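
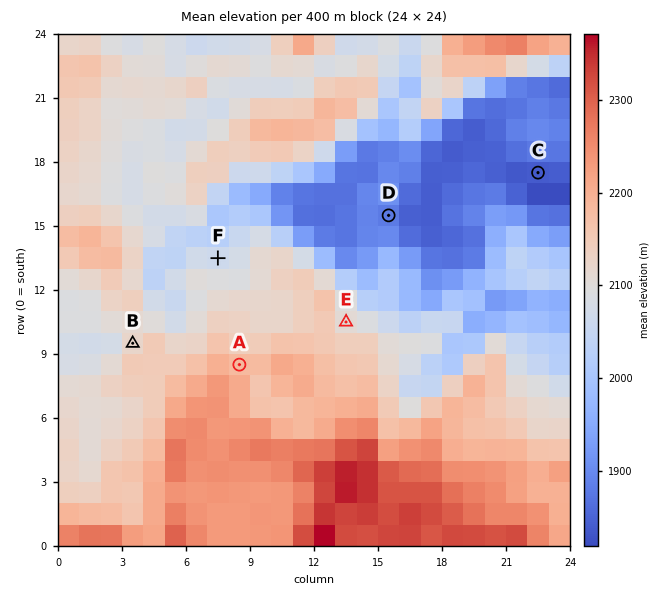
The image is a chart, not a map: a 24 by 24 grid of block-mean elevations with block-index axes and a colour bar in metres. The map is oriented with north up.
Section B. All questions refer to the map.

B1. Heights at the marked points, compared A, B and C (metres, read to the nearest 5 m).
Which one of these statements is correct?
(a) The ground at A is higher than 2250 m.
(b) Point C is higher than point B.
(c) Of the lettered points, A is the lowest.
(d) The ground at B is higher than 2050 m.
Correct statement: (d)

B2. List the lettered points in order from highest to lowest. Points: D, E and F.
E F D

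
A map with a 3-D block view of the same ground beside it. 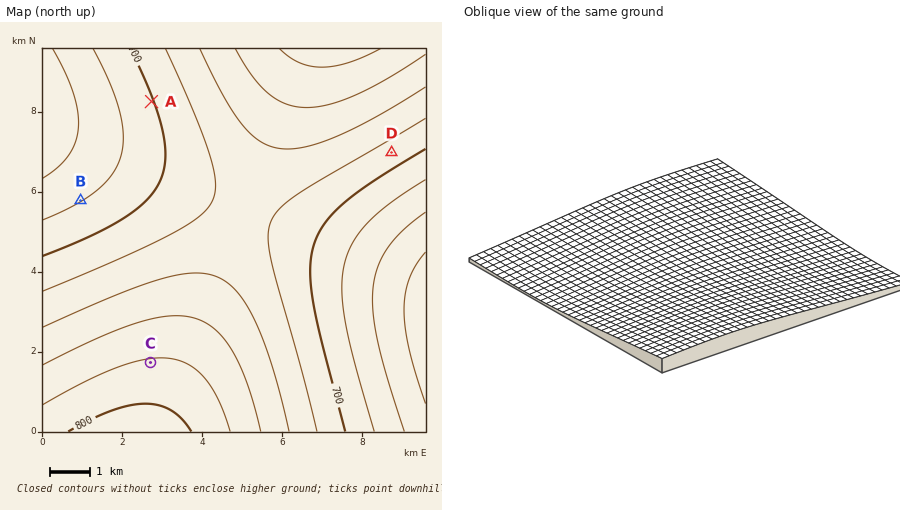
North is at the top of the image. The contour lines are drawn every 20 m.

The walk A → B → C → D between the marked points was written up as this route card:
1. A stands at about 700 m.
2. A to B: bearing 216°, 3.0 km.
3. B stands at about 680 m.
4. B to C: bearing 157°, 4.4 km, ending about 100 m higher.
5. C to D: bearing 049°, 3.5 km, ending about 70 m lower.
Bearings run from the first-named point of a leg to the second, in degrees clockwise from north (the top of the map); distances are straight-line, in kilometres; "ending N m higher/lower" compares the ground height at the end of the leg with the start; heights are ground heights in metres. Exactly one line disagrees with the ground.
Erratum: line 5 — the distance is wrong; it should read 8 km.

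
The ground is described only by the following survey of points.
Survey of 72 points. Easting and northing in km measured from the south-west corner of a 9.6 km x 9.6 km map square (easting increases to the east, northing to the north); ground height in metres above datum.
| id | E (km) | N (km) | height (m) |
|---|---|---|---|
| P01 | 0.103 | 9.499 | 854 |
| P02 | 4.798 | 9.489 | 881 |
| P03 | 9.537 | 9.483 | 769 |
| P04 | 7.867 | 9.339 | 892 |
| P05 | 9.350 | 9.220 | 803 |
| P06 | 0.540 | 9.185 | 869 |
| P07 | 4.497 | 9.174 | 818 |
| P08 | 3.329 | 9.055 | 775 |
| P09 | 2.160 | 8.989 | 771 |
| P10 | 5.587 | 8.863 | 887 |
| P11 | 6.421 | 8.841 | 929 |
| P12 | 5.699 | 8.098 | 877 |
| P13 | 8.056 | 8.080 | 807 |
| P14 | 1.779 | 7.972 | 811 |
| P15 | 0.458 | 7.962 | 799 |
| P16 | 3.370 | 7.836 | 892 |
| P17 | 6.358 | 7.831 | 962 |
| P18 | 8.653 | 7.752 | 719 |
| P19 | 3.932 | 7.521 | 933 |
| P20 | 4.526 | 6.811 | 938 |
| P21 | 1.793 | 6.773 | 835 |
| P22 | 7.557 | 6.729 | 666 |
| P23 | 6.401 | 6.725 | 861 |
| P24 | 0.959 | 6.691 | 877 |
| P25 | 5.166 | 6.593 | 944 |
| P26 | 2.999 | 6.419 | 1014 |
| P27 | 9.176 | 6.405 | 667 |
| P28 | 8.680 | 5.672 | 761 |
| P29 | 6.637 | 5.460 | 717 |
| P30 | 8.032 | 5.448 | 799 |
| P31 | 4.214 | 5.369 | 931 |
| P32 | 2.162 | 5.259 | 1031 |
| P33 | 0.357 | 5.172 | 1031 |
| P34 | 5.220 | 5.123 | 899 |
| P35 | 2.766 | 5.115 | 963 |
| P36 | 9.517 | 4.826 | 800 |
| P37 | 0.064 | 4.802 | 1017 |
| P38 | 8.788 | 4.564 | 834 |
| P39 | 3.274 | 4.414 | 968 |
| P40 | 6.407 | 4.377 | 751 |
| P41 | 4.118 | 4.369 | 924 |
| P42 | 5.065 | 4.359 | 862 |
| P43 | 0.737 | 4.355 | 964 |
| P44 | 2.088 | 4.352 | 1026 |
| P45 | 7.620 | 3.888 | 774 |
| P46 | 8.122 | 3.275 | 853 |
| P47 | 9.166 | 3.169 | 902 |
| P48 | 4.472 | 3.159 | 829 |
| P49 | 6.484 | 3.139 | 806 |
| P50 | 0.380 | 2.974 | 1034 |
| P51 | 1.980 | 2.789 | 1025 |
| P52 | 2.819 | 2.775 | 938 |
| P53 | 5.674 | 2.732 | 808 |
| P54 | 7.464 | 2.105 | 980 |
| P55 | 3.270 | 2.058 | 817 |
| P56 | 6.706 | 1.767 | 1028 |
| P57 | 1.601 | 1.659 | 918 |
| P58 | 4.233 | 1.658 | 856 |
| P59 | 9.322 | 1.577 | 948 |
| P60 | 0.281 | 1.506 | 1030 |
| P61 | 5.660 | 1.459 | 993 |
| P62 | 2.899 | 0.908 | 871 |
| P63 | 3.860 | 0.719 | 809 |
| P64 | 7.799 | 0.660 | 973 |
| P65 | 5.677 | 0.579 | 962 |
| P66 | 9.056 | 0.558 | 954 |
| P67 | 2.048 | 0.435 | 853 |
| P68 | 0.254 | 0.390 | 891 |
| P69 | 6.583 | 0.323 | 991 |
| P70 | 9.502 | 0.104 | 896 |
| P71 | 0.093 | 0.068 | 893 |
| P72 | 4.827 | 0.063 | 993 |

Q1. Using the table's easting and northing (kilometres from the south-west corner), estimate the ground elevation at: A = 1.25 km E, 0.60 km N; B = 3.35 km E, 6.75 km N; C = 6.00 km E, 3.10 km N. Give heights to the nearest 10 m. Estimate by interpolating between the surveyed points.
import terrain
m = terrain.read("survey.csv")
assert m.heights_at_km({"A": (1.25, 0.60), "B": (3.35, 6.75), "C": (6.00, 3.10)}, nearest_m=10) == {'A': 850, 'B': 970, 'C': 780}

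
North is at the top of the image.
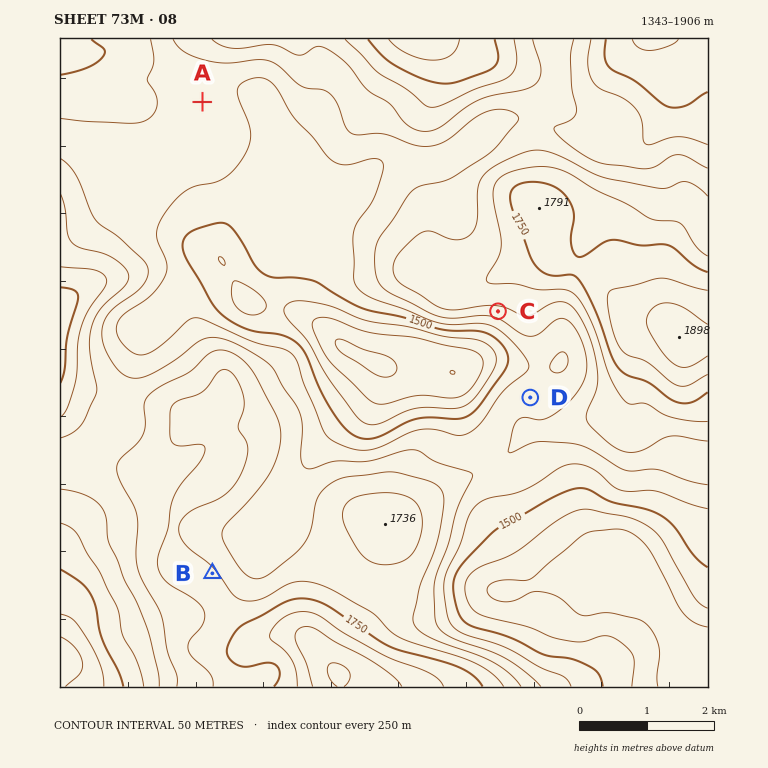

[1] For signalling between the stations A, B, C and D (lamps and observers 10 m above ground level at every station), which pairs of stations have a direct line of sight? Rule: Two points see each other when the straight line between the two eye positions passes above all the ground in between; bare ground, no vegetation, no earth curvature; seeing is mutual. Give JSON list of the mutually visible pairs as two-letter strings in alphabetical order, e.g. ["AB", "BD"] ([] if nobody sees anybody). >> ["BC", "CD"]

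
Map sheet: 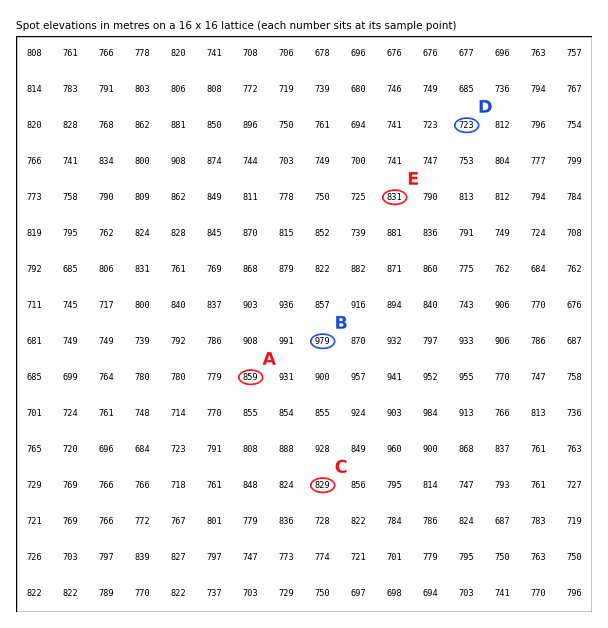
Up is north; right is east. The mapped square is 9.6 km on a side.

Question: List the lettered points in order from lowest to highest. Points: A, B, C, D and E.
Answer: D C E A B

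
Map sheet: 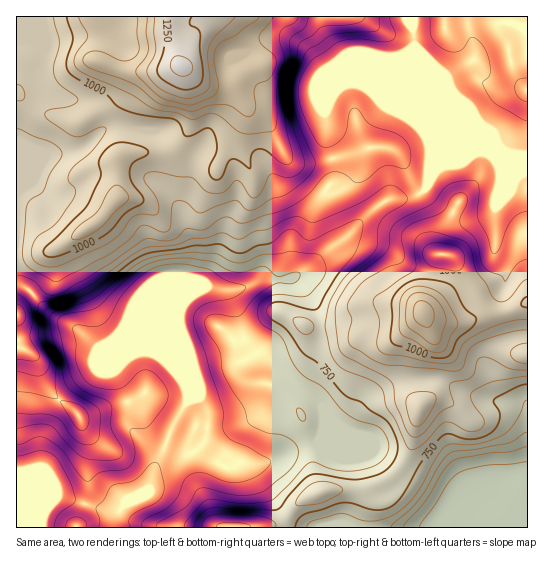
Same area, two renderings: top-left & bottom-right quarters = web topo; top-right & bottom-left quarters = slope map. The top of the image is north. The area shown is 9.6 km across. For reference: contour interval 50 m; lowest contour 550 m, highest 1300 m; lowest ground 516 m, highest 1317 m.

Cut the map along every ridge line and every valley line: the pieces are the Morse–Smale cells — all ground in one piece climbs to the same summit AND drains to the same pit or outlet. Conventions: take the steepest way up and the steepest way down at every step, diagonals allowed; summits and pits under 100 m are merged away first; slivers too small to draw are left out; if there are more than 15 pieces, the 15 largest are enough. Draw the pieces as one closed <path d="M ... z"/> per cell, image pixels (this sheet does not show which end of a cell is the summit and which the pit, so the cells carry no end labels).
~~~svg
<path d="M527 16l-511 1 1 511 250-1 15-4 20-23 11-5 22-6 26 2 27-13-16-24-6-3-15-6-29 0-5-2 7-13 0-19-10-14-26-19 6 1 13-13 8-13 5-18-3-24-8-16-14-18 20-14 16-16 14-8 25-27 12-9 8-4 16 0 15-6 11-18 7-7 36-16 10 0 10 5 33 0z"/><path d="M485 152l-14 1-32 15-7 7-7 14-10 7-9 3-16 0-8 4-12 9-25 27-14 8-16 16-20 14 14 18 8 16 3 24-5 18-8 13-8 9-10 4 25 18 10 14 0 19-7 13 5 2 29 0 15 6 6 3 15 23 3 0 17-19 8-23 4-26 13-14 4-10 3-36-15-32 21 6 20 0 14-10 23 0 26-11 0-144-33-1z"/><path d="M527 303l-25 10-23 0-14 10-20 0-21-6 15 32-3 36-4 10-13 14-4 26-8 23-19 21 9 10 12 6 38 33 81-1z"/><path d="M387 479l-26 12-26-2-22 6-11 5-20 23-25 4 190 0-38-32-12-6z"/>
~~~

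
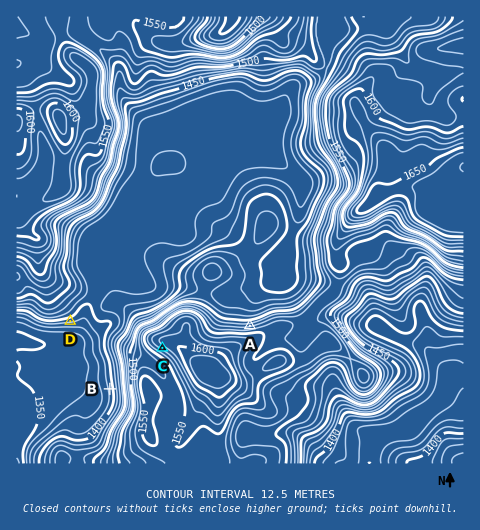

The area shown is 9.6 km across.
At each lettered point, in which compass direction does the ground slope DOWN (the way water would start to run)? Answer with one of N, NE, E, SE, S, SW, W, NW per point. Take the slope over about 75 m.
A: N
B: W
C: SW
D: S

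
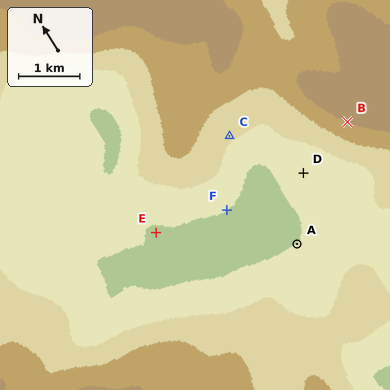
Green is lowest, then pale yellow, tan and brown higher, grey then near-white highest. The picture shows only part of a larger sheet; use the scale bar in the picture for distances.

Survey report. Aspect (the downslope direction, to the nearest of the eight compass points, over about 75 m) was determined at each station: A N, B SW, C S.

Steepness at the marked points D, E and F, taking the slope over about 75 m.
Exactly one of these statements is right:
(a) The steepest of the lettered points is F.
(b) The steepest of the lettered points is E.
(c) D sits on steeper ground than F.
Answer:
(a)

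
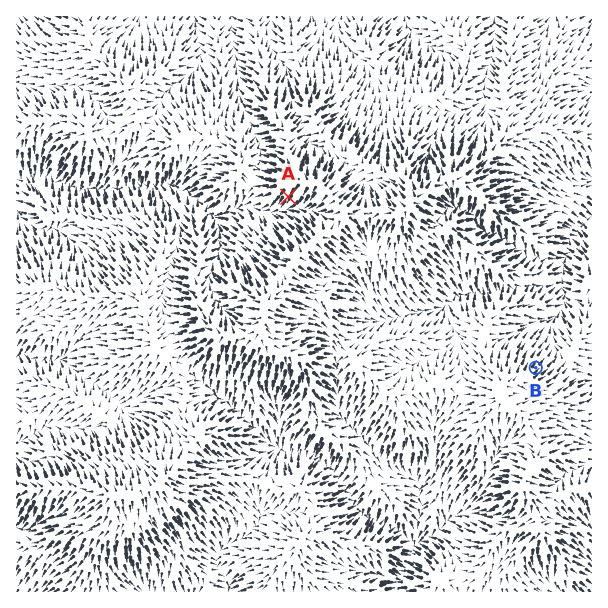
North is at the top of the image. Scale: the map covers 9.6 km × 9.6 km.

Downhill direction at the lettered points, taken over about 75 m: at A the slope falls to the SW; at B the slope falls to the NE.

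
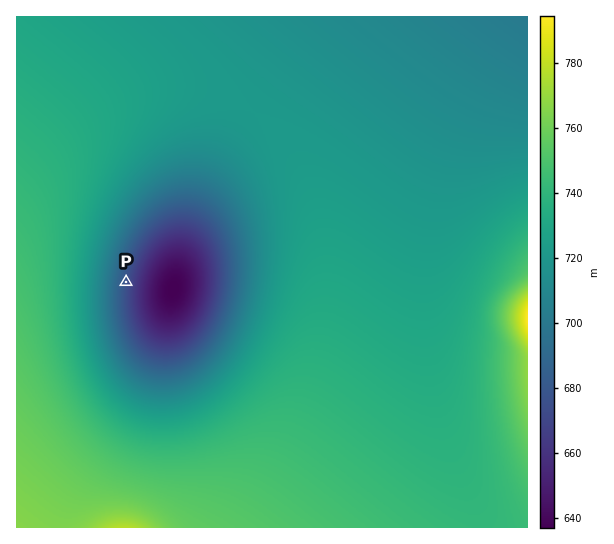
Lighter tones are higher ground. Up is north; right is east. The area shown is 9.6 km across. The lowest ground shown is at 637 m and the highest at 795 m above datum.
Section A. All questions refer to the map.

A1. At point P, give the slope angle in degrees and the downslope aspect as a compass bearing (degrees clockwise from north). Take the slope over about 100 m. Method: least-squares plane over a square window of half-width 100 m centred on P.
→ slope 4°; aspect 99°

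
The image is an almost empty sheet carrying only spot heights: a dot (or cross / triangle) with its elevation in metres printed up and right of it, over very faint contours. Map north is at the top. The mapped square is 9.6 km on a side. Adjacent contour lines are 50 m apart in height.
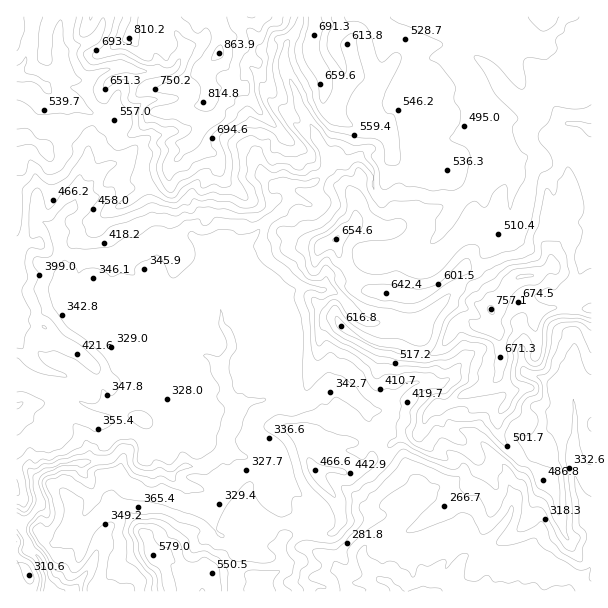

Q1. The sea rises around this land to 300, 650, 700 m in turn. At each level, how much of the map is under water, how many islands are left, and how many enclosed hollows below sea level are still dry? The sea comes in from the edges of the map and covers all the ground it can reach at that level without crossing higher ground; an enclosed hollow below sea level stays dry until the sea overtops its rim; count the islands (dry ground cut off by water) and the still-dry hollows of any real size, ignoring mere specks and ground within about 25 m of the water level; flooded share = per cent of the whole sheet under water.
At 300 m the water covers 11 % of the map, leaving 0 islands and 0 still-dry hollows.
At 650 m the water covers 91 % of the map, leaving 1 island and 0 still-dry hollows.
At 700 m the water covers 95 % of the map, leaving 1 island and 0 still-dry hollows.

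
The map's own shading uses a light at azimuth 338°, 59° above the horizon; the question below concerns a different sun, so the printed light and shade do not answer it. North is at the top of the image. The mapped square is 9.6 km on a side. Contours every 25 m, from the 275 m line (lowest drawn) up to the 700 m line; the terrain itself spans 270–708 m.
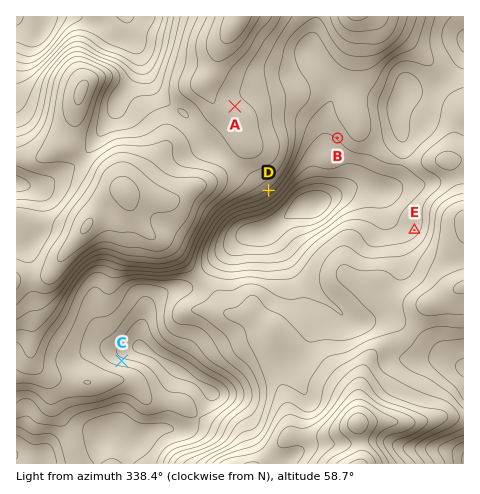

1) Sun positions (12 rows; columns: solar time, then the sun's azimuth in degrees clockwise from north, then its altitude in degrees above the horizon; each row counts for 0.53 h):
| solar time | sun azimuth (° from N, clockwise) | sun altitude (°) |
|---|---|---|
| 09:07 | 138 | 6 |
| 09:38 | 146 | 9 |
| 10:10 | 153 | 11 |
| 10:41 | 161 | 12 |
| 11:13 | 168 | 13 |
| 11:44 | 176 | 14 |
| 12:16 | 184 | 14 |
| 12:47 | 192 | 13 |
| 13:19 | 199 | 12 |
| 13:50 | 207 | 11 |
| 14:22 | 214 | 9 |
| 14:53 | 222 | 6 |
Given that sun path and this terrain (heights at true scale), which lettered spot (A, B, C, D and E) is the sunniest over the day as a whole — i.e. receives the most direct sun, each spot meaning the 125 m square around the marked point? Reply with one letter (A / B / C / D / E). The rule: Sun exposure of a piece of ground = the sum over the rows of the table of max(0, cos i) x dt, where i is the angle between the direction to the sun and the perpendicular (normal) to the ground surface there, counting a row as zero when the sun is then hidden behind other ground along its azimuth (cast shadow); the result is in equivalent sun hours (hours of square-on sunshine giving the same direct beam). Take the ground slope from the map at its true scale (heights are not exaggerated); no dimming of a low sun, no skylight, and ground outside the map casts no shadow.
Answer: D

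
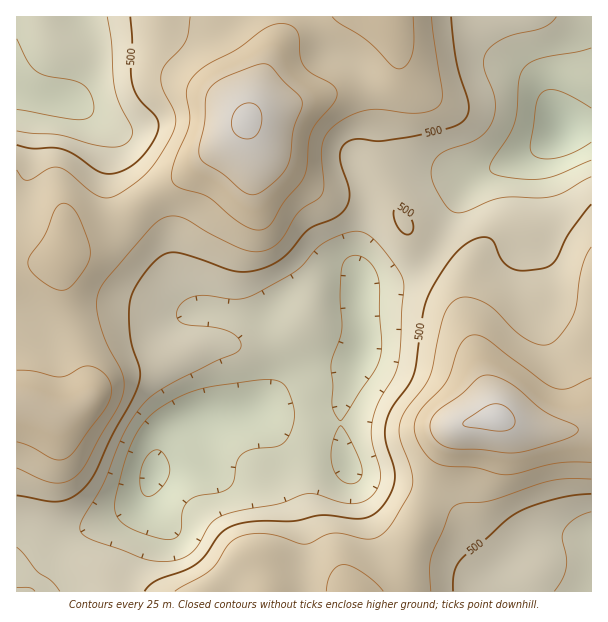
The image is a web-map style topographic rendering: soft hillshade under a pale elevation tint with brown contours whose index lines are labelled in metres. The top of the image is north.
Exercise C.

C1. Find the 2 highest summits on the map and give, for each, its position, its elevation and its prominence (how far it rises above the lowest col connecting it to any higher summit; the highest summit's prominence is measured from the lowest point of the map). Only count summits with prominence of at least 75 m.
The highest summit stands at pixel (497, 417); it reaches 606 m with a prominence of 204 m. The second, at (246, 120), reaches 604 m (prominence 113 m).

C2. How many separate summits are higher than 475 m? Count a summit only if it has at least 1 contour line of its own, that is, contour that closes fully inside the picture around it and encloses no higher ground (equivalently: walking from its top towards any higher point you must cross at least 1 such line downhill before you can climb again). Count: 3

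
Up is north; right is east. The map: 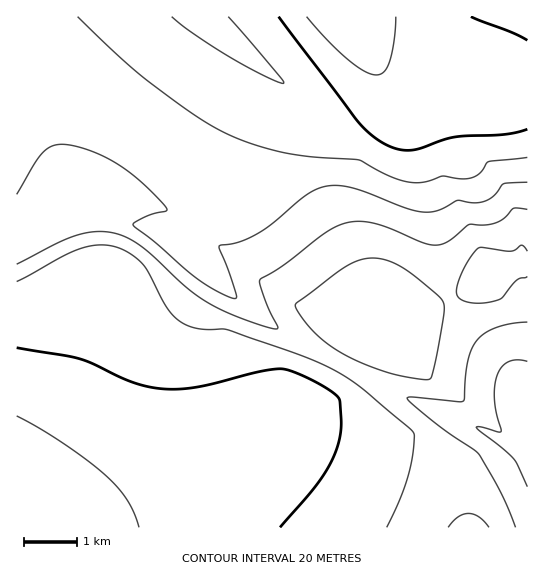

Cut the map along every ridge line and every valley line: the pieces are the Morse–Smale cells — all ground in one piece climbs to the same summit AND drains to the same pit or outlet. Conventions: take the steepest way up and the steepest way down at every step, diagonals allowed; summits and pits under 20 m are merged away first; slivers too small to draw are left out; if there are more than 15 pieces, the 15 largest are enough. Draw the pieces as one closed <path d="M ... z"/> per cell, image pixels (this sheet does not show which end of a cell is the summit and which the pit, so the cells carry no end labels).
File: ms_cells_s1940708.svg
<path d="M351 16l-335 1 1 511 423-1-61-26-97-56-12-4-12 0-10 4 37-24 34-26 10-13 10-19-82-48-74-64 5-13 15-21 6-15 6-27-3-21 1-9 20-40 1-6 25 13 34 12 44 8 13-1 33-32 2-5 0-11z"/><path d="M379 68l6 15 0 11-2 5-16 17-21 16-21-1-32-7-34-12-24-12-22 45-1 9 3 21-6 27-6 15-15 21-5 13 74 64 81 48 3-2 14-25 14 3 14-14 60-22 34-18 18-14 26-8 7 0 0-173-26-1-27-4-73 2-9-4z"/><path d="M339 363l-10 19-10 13-34 26-33 21 18-1 12 4 97 56 62 27 87-1-1-78-8 3-26-17-22-11-66-27z"/><path d="M523 263l-33 10-13 12-34 18-52 18-12 7-10 11-14-3-15 27 65 34 66 27 22 11 26 17 7-1 2-2 0-184z"/><path d="M527 16l-175 1 29 54 17 14 77 0 27 4 25 0z"/>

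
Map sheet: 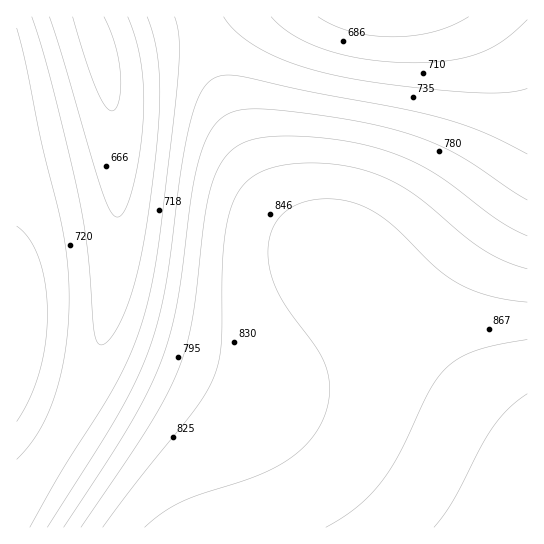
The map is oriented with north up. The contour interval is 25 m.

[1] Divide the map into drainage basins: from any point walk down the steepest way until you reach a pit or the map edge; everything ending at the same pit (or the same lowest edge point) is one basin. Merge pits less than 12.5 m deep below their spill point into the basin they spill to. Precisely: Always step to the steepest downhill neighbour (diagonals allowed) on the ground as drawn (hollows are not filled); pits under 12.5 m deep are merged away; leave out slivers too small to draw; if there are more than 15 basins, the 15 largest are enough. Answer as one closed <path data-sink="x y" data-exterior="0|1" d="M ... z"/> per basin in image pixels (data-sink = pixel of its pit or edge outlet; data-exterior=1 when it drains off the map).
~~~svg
<path data-sink="98 45" data-exterior="0" d="M197 16l-181 1 0 510 511 1 1-87-59-49-49-49-77-83-34-24-29-29-17-25-20-40-31-77z"/><path data-sink="387 17" data-exterior="1" d="M527 16l-330 1 15 48 31 77 20 40 17 25 29 29 34 24 77 83 49 49 58 48z"/>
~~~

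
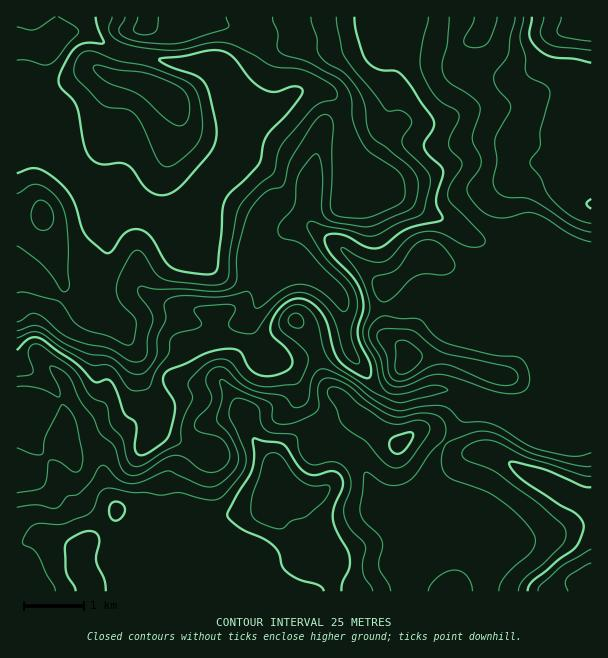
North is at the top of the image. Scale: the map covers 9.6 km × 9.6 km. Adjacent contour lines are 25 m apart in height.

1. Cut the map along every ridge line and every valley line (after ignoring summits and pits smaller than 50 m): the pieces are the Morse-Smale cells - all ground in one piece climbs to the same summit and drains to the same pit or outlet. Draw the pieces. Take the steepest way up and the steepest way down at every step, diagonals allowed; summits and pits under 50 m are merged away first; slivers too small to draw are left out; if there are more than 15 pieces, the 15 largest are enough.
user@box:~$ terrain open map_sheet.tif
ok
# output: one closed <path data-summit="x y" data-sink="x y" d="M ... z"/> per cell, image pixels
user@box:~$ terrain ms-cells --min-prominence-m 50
<path data-summit="591 24" data-sink="17 42" d="M591 16l-574 0-1 25 4 2 24 1 13-8 24-5 12 5 27 16 29 4 21 6 22 2 14 6 11 13 7 18 6 46-4 12-20 20-14 21-13 12-12 6-12 2-18-10-42-17-28-26-13-19-18-6-19-10-1 143 26 11 23 14 19 4 18 0 8 13 9 7 9 0 22-6 26 0 27 7 28 0 11-3 10-7 16-28 0-38-3-7 0-12 6-14 11-13 0-9 5 5 13 3 38 2 5-3 1-61 10 21 8 8 9 3 21 22 15 6 18 12 24 10 18 13 24 11 11 9 8 14 20 54 12 15 4 10 2 41-2 10-8 8 53-1z"/><path data-summit="285 491" data-sink="17 42" d="M104 306l0 14-7 22 0 41-3 9-30 24-14 33 0 4-18 17-16 1 1 121 404-1 1-10 17-39 0-66-5-9 0-11 24-30 12-22 0-6-23-8-13 0-30 8-14-1-9-5-8-8-9-15-12-13-5-13-21 5-30 12-17 0-9-5-10-10-8-16-3-11-18 7-28 0-27-7-26 0-22 6-9 0-9-7z"/><path data-summit="407 362" data-sink="17 42" d="M344 140l-1 61-5 3-38-2-13-3-5-6 0 10-11 13-6 14 1 16 7 7 11 3 13 12 21 9 19 16 7 16 0 26 4 12 25 37 8 8 14 6 9 0 30-8 13 0 27 12 30 8 29 0 7-4 6-7 2-10-4-47-14-19-20-54-8-14-11-9-24-11-18-13-24-10-18-12-15-6-21-22-9-3-8-8z"/><path data-summit="591 572" data-sink="17 42" d="M473 400l-3 1-12 25-24 30 0 11 5 9 0 66-17 39-1 10 170 1 1-185-49-1-10 4-29 0z"/><path data-summit="165 93" data-sink="17 42" d="M81 31l-24 5-13 8-28-2 0 89 7 5 31 12 13 19 28 26 42 17 18 10 16-3 21-17 14-21 20-20 3-6 1-16-8-45-8-14-8-8-9-4-27-4-21-6-29-4-27-16z"/><path data-summit="591 572" data-sink="17 42" d="M20 276l-4 0 0 194 2 2 11 0 21-19 0-4 14-33 22-16 10-11 1-47 7-22 0-9-2-7-18 0-19-4z"/><path data-summit="591 572" data-sink="17 42" d="M269 248l-1 39-18 30 2 12 8 16 10 10 9 5 17 0 25-11 24-6-1-34-7-16-19-16-21-9-13-12-8-2z"/>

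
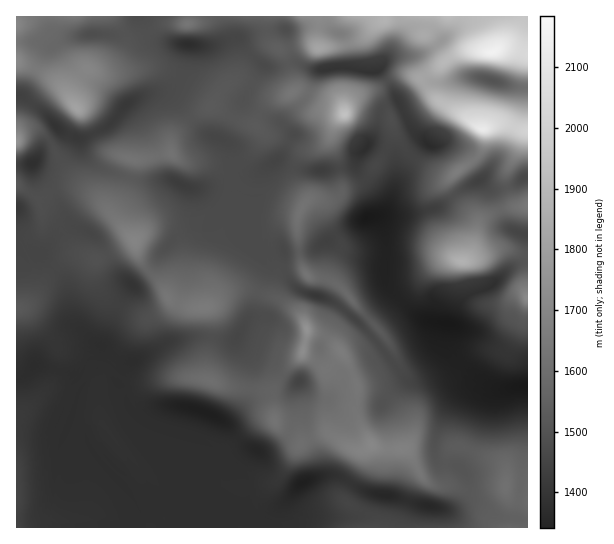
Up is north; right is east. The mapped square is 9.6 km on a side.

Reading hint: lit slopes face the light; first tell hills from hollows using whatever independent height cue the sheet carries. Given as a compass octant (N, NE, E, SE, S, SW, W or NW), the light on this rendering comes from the N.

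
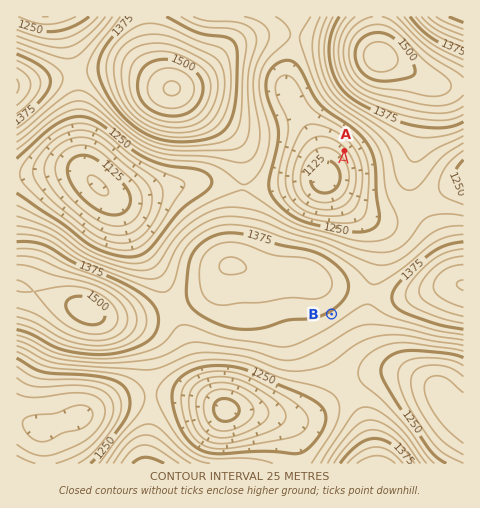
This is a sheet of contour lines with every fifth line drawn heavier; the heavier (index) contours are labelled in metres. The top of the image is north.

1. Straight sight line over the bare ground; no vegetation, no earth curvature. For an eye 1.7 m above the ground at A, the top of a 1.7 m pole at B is hidden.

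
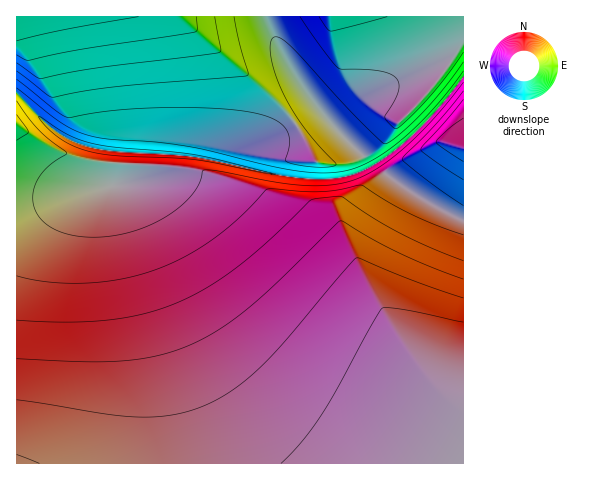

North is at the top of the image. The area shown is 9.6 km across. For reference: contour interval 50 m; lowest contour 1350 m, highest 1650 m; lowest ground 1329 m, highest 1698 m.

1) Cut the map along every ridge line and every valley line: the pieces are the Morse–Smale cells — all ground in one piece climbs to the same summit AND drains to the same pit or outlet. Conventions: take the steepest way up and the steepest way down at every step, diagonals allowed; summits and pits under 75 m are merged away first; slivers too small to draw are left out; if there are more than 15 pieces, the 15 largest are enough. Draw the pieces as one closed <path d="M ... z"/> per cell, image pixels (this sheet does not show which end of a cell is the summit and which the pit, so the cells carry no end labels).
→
<path d="M18 94l-2 1 1 369 447-1-1-243-25-12-26-15-23-16-12-14-20 11-11 3-38 2-34-4-84-19-68-4-35-5-18-7-15-10z"/><path d="M266 16l-249 0-1 78 38 36 22 13 20 6 26 3 68 4 84 19 34 4 32-1 27-9 1-3-4-9-41-42-31-42-20-40z"/><path d="M463 16l-196 0 0 3 17 40 22 35 24 29 34 34 5 11 17-11 27-22 25-26 26-32z"/><path d="M463 78l-25 31-25 26-35 27 9 13 15 11 25 17 35 17 2 0z"/>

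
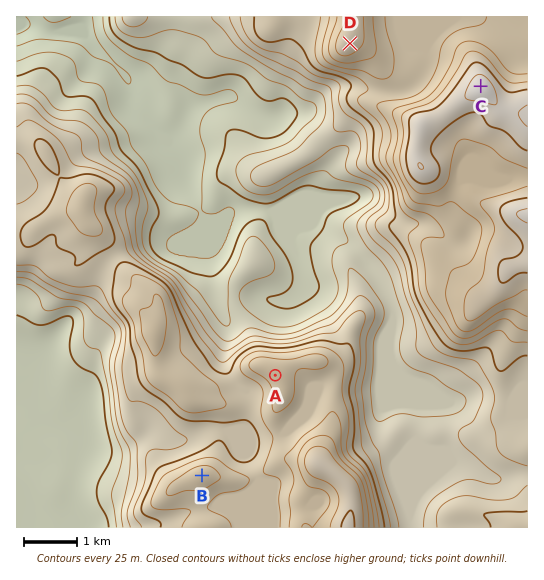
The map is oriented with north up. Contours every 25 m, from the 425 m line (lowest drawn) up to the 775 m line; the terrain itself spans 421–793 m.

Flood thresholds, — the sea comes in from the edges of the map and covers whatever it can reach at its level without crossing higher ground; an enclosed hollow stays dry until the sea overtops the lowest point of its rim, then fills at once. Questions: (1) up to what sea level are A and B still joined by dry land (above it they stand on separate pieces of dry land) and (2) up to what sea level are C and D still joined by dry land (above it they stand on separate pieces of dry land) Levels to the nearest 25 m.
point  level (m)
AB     650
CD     675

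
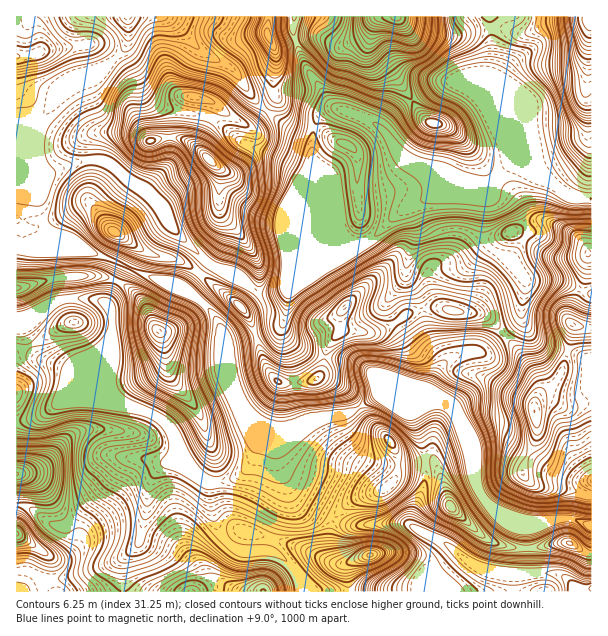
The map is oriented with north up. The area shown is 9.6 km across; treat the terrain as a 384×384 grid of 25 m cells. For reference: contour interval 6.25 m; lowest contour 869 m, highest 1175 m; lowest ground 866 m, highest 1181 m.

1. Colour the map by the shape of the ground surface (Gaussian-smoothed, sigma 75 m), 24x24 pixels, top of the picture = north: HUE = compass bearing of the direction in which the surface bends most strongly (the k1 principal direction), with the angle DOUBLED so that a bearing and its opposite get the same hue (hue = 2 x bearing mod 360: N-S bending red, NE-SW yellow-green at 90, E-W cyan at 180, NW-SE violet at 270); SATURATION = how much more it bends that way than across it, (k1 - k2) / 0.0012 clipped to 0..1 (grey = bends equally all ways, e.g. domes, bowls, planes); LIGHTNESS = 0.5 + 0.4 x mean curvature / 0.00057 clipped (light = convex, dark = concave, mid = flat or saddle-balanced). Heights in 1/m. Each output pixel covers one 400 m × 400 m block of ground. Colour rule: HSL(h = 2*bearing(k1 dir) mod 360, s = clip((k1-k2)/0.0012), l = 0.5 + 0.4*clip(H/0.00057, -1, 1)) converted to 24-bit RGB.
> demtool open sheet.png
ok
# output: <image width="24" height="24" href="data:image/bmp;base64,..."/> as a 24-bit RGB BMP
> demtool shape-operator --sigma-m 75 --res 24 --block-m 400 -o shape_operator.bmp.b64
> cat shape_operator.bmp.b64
<image width="24" height="24" href="data:image/bmp;base64,Qk32BgAAAAAAADYAAAAoAAAAGAAAABgAAAABABgAAAAAAMAGAAATCwAAEwsAAAAAAAAAAAAAh2hhi5tPapZgY3uSYmabeIOffICgqYCTaLTFapXZ6tLYfhKXgzxMy8tCsXUSPFoXMHFJdYqAe6KYlk5skHQ+gZ81oj8ptWAAP7N0nOPkoViwf4xhRndYdmtfg4hof7h6kGpDXlsphmEihzqliL/ThJHi5sz/1M79NXL/T32wZBQmvmMaWcj3gVz4mTzlv/f9oe7uayk+lXBmnYiZbnKTVW6IhZt8mpxoi1CHhpumdpuvYo+ikn5ZcJUkO14BoYwAPAMSVwgMNO5xzP/0iBeqSIEVJv8prVEAczEDZq9DVp6ChHqMl4COUFyBk56CcnqRcHyZhZR9fmtocV9rhXFztmuOx1ynzJRZF0Vyn7frzv3kRAAvVgoBtYAFSZkA/7AKk8zfi8WmRICRb3SCkHV6WnGFiZ10gU5VeY9EgYJggnB0c298cXx5fYh1hICh1p+8MmvQOt9Qx2sgPgBX5Nrx1fT2e4jXVLLCwpzb2J3DYkp/aWtTfHFVh4NdcYFamjpijM6ATneMf3d1cneDdHiKfYySi2B2x8NVP1jSi8l0cjCRCAxT3uaxxn1mY453jGiNXHQzv1Z73XPPcGW8gpDBhZy7bjF8s9JmeMuOZUeBgHx3bIFsZoh4aoKPfVG50/jiXQ2v0LudYiN0FxJ7hsRA5r+CaVOKb4NmeaNFJ2ErnJw5nmI/iVU7bSMaeTYuo/emZ0Cjfz98pDocdIEgUF8TOGIRAOgnmjIIYT8tuJc7Whhlb8e/gk2j1OWwg12nfniotJaoU2KSdYB9fXWBojmqu2m5neWyadBzYCptaht94+rCqqDz0srvuO7sEme3eVJXelo4eTQuRrGjNMmtb5G0yamWrnWGZnWAlHpeiVZVYXtfc4CATCx2xqBoxuONR5JSPjRwMiKYsfe2bEKRznRl4pk4LAcRd4MZbtSpULfHZ7KeT4J8RXlEbr+J2GZ8iVdslmCfuGyhpZxsQZeBNxVt3+e92d+3T4ywJRxfadQXUMkrbyNtv65g3Hixk5PxhabjbZuBdlhQcHc+THE/UdqCUyJY2WgjvYZnRn4pRaWBpKHNfzqwFip30/jTrbvf/hbeUANQzP/RRFCkCz6k3cPh0o2bTJ5bgU2isX/Cj3jGnKPXkcDSUI+VHRKD2/Digq/RwqzzGWHGqqoXMYcmMP7Ll/UrNhEHcAcfi/7n4R4OmsgdFk9OLopF3ZnL6JrFPo+HflqIeKl6jW+Qqo6Fc1qTI05exs0ms1ggpGY9fEDolXf28yr/biACrD4FSMPoS+fjaSUNoGsYgP+ZNj18RX5LFmIb215a3X64TV+Sp491Y5Vwkp9kg0VrZjp/VLe4xL6UgHpcf3xQZCcdww4ipPbeatjdpD2hZwAxt810zP/bOBPDX0p/f4B/f4JpI3Edv8s5cl60o3R0o3J9j1CUo2iaPpmhYUGawuPDd3iKmlGhU02ylOzIwZWUhk2DThler3TLyunB4fFVDhc2YWt+f3+AfV2LpLiGOX9TZ4FGb6BnqG9ySledrm29dmrLY//vbt27fnx0TGCLorS9fbB6gFlRezdVSzFuUa5I6NB908GCRUfGKmN1f3+AaVmLrLt7cGmIb4Z7d4BfgX5aenxgT4ZOcqREc0sfbVkLf32AWoJtX51An2ZGbxUsioYTJEpdx7A5zP/gvr/snkKcO0qCXmR+a4NYr753YGuCg290f3NjhnRTZJRiboh2gWdlh1R6uolnd3eBhW+VpnCFkECVfxPl5tX2AE//zP/r3X4jbxIPxWVXX3GLQT2LjcPCibq9dkOCjhckmYomS+NhRKS7d2+BdW2BhUiWu8SgdYF0ZYiKfIycXk2xTtPBkstszoMulWocnCgyjNrczzqSorNWMZCdgp9RgS8tXSNKhr/k1On3obvtZjKEf3qAaGWCcD6D4LNOeIp3aoB5ZIZkRlR6k8OEiUiBwXOAi7Daot/cex5tzUxAr8GAYjp/Wiwhg1IyQ7iKXv97S4Yyjx8xhF56gHx9ckxpWzB31uPBiZJPWoNIYnxURXtgZqJaYVSGidN6i4tKjzQpaCNV1Mx0MMw1VwRFvYdljsmjYriTyL0SJTETWnBFfH1mf15wcU+oTIW508x7lYG/nZHDeGu7b7WxPYWIaaFssJhkeTxQm0BZUU6Y2vavWQCyQ17coqbVzJiQeDla3rqESZ/IRJWtVIeVbH+KSoR4Y0N74b6CcoduhphsWoV0ppNmS0Z5haRZgldUgV6VeKCkSECc+f/MBgEyjcJ+h06M1oGhpYbhzOnUYZO9QkapYlSrdXydel2lOyyV4+jB"/>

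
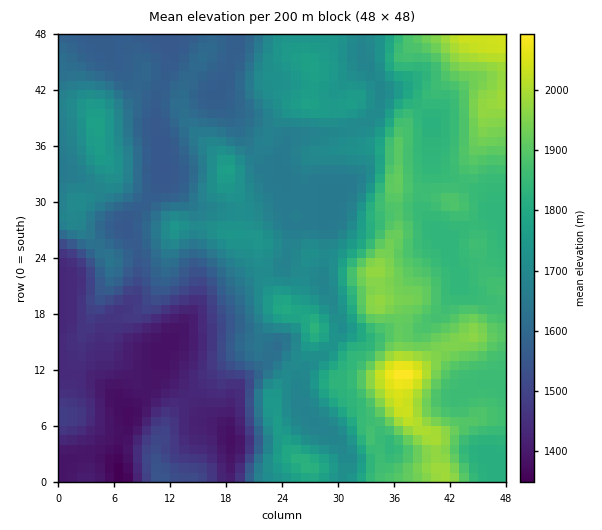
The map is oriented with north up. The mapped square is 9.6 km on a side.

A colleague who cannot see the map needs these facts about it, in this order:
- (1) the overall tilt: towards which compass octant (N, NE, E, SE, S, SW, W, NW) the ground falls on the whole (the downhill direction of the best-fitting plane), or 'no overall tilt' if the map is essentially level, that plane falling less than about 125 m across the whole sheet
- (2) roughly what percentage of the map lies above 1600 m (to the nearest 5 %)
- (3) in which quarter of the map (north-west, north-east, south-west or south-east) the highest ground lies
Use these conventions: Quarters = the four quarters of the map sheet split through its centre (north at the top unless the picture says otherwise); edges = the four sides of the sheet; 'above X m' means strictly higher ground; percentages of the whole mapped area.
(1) Overall the map slopes down towards the west.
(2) Ground above 1600 m makes up about 70 % of the sheet.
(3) The highest point lies in the south-east quarter of the map.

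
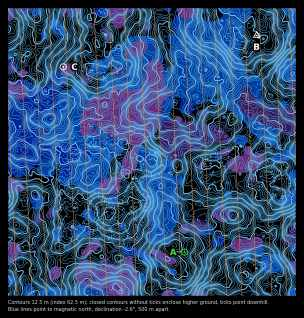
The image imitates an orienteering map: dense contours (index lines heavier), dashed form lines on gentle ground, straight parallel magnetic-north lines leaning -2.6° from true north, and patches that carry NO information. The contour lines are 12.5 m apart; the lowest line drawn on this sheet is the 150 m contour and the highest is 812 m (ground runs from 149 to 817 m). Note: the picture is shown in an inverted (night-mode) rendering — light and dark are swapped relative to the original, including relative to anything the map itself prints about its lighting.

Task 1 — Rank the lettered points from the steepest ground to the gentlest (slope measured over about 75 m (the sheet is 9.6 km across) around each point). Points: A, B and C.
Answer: C A B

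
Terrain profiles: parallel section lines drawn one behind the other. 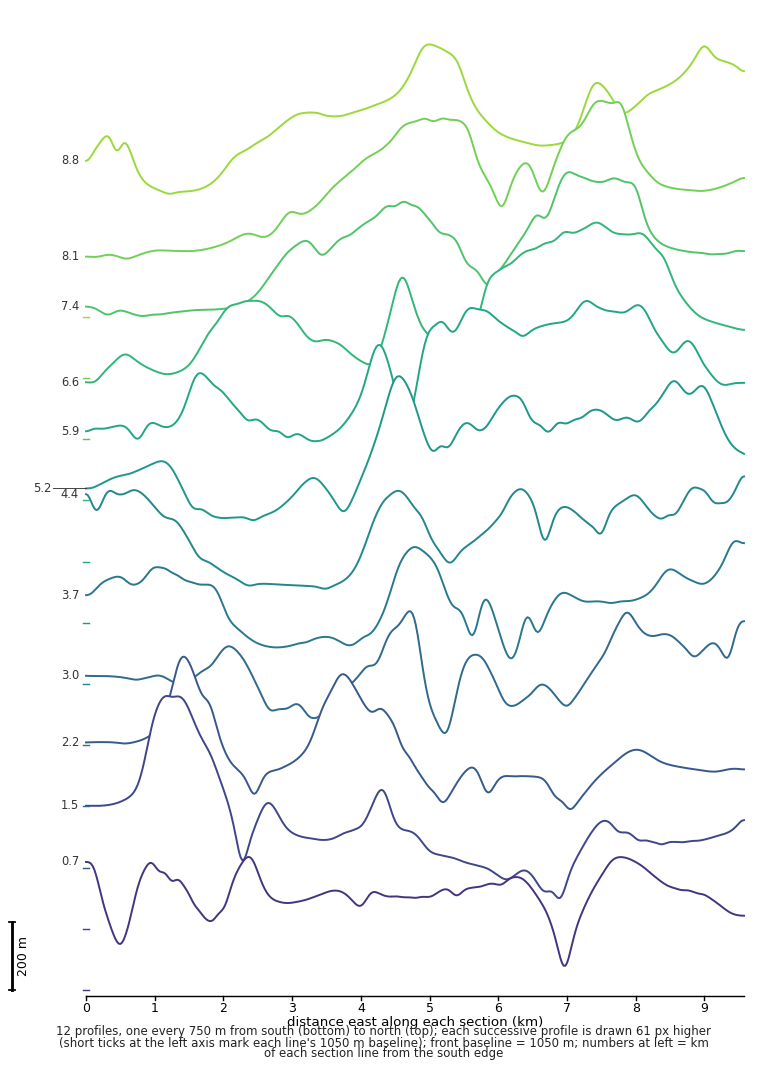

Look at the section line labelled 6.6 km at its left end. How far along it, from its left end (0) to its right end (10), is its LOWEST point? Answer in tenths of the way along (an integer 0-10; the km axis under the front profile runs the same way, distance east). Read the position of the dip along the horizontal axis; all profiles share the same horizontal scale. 0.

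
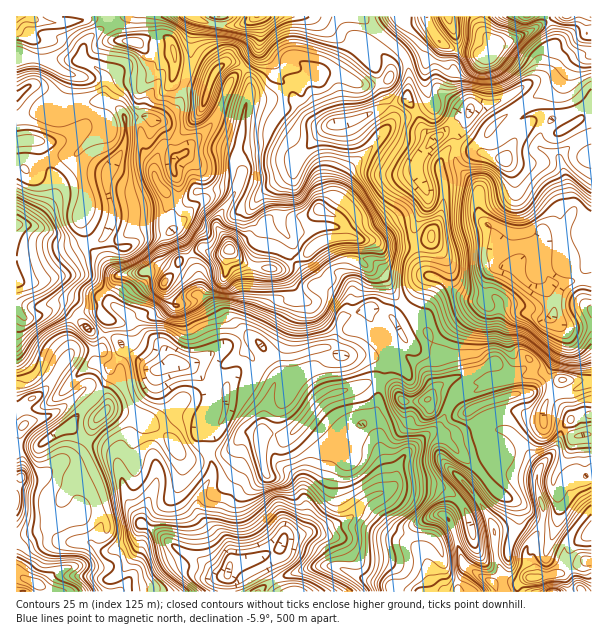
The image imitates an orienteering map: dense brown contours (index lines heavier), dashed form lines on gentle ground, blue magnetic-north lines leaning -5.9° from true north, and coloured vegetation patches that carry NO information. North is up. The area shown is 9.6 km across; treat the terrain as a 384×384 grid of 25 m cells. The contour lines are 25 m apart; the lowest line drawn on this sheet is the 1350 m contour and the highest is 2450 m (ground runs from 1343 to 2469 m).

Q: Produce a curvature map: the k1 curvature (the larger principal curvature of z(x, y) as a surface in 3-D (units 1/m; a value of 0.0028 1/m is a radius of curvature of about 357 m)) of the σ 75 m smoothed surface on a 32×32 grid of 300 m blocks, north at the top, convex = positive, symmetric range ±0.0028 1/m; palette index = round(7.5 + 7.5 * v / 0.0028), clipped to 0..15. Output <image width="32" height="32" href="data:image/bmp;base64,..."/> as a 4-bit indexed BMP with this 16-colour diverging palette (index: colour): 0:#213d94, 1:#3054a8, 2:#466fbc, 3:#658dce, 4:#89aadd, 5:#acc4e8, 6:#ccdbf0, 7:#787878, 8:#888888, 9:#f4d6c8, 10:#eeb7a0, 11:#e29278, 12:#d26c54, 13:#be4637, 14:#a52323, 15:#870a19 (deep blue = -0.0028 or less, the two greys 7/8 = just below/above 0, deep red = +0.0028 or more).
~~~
<image width="32" height="32" href="data:image/bmp;base64,Qk12AgAAAAAAAHYAAAAoAAAAIAAAACAAAAABAAQAAAAAAAACAAATCwAAEwsAABAAAAAAAAAAlD0hAKhUMAC8b0YAzo1lAN2qiQDoxKwA8NvMAHh4eACIiIgAyNb0AKC37gB4kuIAVGzSADdGvgAjI6UAGQqHAO2aaKuodnzqiKzJmLvr/uiozqmqaJeIjO63mJftyMrNl3iammiYiHeZiJmX9vjoyYiZnWqKmKl3eImryPf5u7uXiZuKuZqpeoqYh7+86H99l4ipmKmZnYqKh3Z6r3fMieqIuJiKiIzamaiIivqJ25i4qZeXq5qMiZmZh5+Ih6+ptomnibl5u6qIiZqaeYmot82o2pqYd6qLp3eKuamJhsvKuqyYqoeJh8qIn+uc27ipjZqpl4mXiKiby7qcmIrL26nJiaZ3iYmZmHmHqJu5vaqKrMiYiYeniId5iImau9hXibmaqHp4h4qaqZeqmJmmZ5mL2ojch3iqyYeJqoaJl4qZqdmb+Kupm5yIq4qYupibd3eP/fqvrOt5i8ho2YiIiYiZunzfruu8x3rIi8d3iJiZmol5iM+4h87v6r2ZiIeZd5uHmae+fKqZq4mud4qYiImamIi5j5m767qJfaisp3i6ipiMy6rZdbu4eHy1fKh5qYqHnnlp2Xe6qXeNqryaqoiZqKunmsl4qZ2Zi6u7eImImIq4q5jomYZ52YiaqJmouoiZp3vo2JmHiKush7uHiYmYeKmo+MqaqaqmqoaYqZh3zbiZuOq7iZrM6ri8uYiZu6eHermv6bqql6m5juqIiqmXrfvbzMiqmJqIn7zPp3qKu5qKyZqHmoiYnNx+uf+p"/>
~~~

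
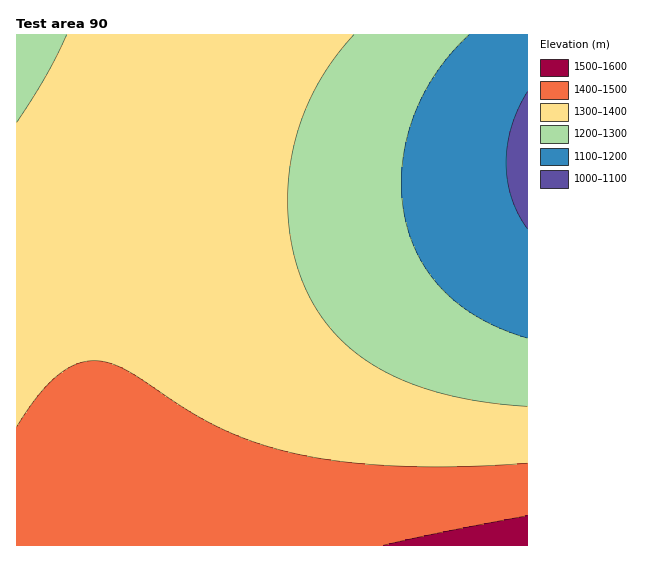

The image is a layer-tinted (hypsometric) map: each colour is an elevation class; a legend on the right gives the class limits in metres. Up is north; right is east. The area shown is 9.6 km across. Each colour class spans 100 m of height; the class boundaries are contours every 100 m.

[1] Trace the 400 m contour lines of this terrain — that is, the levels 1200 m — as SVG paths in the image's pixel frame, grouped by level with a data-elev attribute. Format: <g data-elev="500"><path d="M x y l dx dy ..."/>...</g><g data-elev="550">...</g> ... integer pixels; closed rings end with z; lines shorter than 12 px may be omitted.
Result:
<g data-elev="1200"><path d="M527 338l-25-9-21-10-19-12-17-15-15-17-12-19-8-20-6-21-2-24 0-24 4-24 7-24 10-23 13-23 15-20 18-18"/></g>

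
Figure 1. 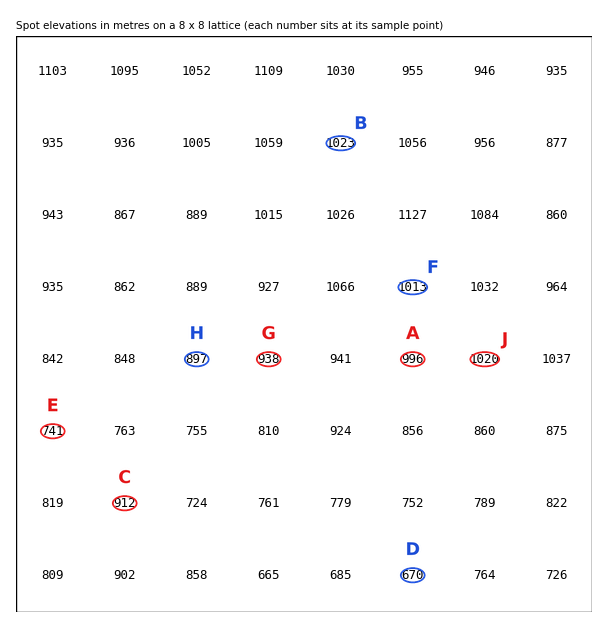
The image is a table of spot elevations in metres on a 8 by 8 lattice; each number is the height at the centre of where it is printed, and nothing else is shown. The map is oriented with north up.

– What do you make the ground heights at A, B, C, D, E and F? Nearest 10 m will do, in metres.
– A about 1000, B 1020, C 910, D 670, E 740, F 1010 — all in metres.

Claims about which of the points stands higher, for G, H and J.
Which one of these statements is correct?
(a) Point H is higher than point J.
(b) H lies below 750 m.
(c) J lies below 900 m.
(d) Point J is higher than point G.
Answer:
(d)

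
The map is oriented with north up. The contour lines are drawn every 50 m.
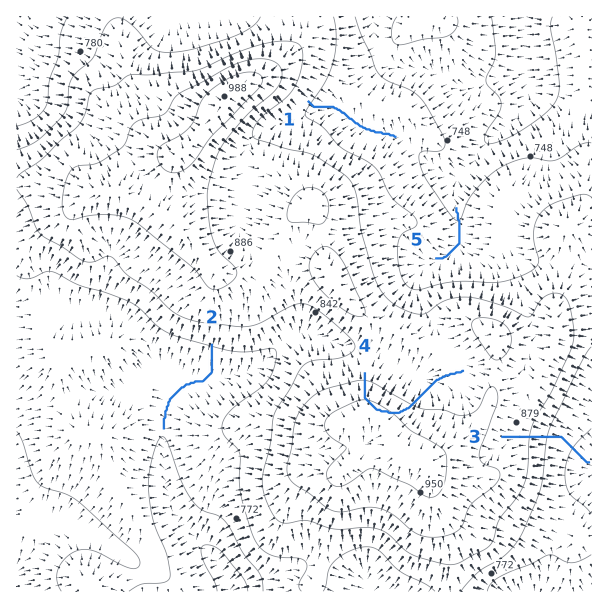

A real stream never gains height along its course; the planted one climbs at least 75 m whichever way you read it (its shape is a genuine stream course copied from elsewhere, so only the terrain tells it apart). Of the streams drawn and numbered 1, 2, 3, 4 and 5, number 4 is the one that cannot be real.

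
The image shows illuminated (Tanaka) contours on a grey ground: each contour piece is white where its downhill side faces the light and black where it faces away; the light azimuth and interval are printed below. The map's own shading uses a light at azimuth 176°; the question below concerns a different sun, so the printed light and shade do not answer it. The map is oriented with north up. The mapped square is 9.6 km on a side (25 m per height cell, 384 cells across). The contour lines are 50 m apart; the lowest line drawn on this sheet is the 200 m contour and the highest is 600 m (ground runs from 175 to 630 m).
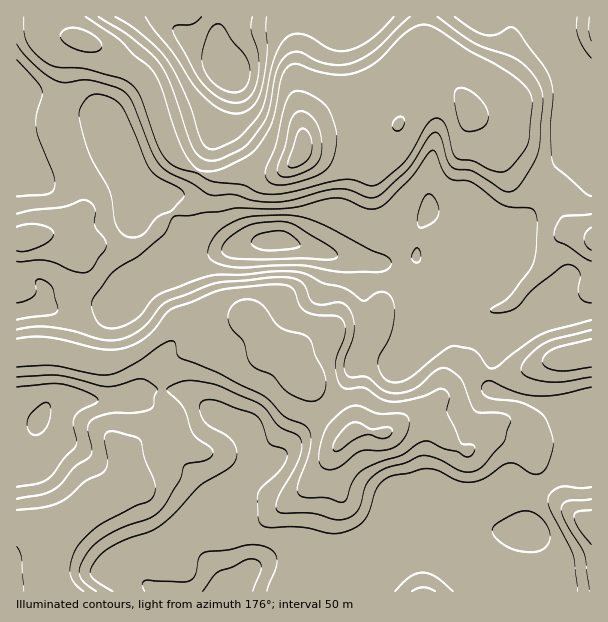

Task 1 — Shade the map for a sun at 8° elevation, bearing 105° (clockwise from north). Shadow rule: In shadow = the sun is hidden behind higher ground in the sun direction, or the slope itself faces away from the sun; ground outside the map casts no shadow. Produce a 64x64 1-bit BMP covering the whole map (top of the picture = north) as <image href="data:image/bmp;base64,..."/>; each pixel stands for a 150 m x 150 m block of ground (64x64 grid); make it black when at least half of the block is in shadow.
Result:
<image width="64" height="64" href="data:image/bmp;base64,Qk0+AgAAAAAAAD4AAAAoAAAAQAAAAEAAAAABAAEAAAAAAAACAAATCwAAEwsAAAIAAAAAAAAA////AAAAAAABABwAAAAAAA8APAAAAAAAH4AcAAAAAAA/gAAAAAAAAD/AAAAAAAAAH+AAAAAAAAAP8AAAAAAAAAP/AAAOAAAAAA+AAB8AAAAAD8AAHwAAAAAH4AAfAAAAAAPwAD+AAAAAADAAP4AAAAAAAAA/wDgAAAACAD/4fAAAAAAAH/g8AAAAAAAN+BwAAAAAAADwAAAAADAAAHAAAAAAMAAAAAAAAAAwAAAAQAAAAAAAAADgAAAAAAAhAOAAABAAAHGA4AYAGAAA+AAAAAAEAAH4AAAAAAIAAfwAAAAAAAAB/AAAAAAAAAD8QAAAAAAAAHzAAAAAAAAAPMAAAAAAAAAMQAAAAAAAA4AAAAAAAAAHgAAAAADAAAEAAAAAAOAAAAAAAAAAYAAAAAAAAAAABgAAAAAAAAAPAAAAAAAAAB/AAAAAAAAgD+AAAAAAAGAP+AAAAAAA4AAEAAAAAAAAAA/BwAAAAAAAD+PgAAAAAAAP4/ABgAAAAAfn+APAAAAAA+f8A+AAADAD4/wD8AAAeAHh/AfwAAD4AeH8B/AAAfAB4HwH8AAB8ADAPA/wAAHwAAAAD/AAA+AAAAAH8AAD/AAAAAfwAAf8AAAAA/AAB/wAAAAB4AAf+AAAAAAAAH/4AAAAAAAA//gAAAAAAAH/yAAAAAAAAf8cAAAAAAAAABwAAAAAAA=="/>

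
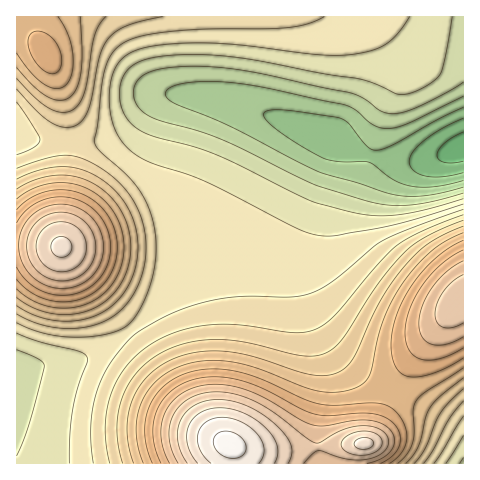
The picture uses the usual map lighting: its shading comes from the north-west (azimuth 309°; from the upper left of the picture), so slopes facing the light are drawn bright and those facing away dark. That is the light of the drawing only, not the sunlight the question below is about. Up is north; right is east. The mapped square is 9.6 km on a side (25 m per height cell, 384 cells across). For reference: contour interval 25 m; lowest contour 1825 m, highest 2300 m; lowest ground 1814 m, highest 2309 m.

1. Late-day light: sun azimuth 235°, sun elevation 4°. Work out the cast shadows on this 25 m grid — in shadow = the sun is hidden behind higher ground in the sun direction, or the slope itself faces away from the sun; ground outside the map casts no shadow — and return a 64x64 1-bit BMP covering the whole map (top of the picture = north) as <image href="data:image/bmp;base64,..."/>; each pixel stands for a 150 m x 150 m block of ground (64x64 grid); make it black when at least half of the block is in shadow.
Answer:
<image width="64" height="64" href="data:image/bmp;base64,Qk0+AgAAAAAAAD4AAAAoAAAAQAAAAEAAAAABAAEAAAAAAAACAAATCwAAEwsAAAIAAAAAAAAA////AAAAAAAAAAAAAAAAAAAAAAAAAAGAAAAAAB8AD+AAAAAAf4A/8AAAAAD/wH/4AAAAAf/g//wAAAAD//n//gAAAAf//P//AAAAD//+P/8AAAAP//8H/wAAAB///4D/AAAAH///gA8AAAAf//+AAQAAAB///8AAAAAAH///wAAAAAAP//+AAAAAAAP//4AAAAAAAP//gAAAAAAAP/8AAAAAAAAD/gAAAAAAAAAAAAAAAAAAAAAAAAAAAAAAAAAAAAAAAAAAAAAAAAAAAAAAAAAAAAAAAAAAAAPAAAAAAAAAD/AAAAAAAAAf+AAAAAAAAD/4AAAAAAAAP/wAAAAAAAB//gAAAAAAAP/+AAAAAAAB//8AAAAAAAH//4AAAAAAA///gAAAAAAD///AAAAAAAf//8AAAA/wB///4AAAD/gH///wAAAD+Af///AAYAD4B///+AP4AAAD///8D/gAAAD///4/+AAAAD/////wAAAAD////4AAAAAD///4AAAAAAD///AAAAAAB///+AAAAAAP3//8AAAAAB/P//wAAAAAP+H/+AAAAAA/4B/gAAAAAH/gAAAAAAAA/8AAAAAAAAD/wAAAAAAAAf+AAAAAAAAB/4AAAAAAAAP/AAAAAAAAA/8AAAAAAAAD/gAAAAAAAAP+AAAAAAAAA/gAAAAAAAAAYAAAAAAAAA=="/>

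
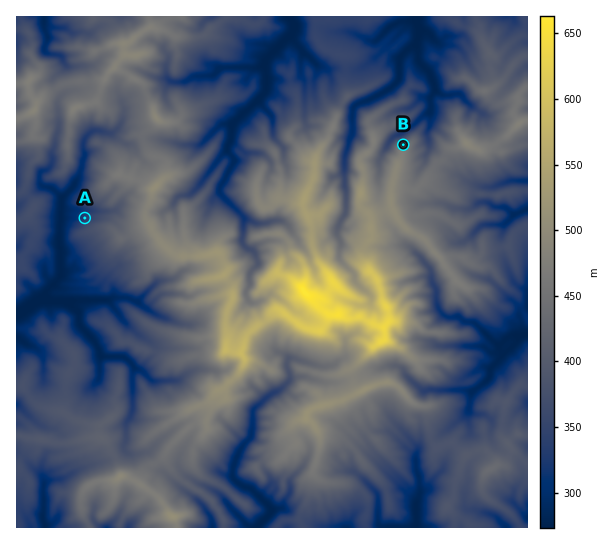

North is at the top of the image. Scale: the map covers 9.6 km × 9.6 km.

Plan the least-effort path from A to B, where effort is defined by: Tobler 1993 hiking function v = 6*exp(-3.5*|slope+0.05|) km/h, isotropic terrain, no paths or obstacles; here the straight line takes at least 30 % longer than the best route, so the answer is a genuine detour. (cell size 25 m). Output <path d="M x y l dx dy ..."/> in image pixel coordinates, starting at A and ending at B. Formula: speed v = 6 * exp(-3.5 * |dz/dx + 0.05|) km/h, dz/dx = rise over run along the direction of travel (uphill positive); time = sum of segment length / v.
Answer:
<path d="M85 218l21 0 3 1 4 0 21 11 7 0 10 5 7 0 11 6 4 0 5 2 20 0 3 2 5 0 11-6 4 0 12 7 6 8 3 1 5 0 8 4 3-1 1-3 7-6 8-4 16 0 16 8 3-2 2-4 3-1 5 3 3 0 4-3 3-1 1 0 3 1 2 3 3 5 3-1 2-3 6-3 2-5 12-12 3-5 15-15 4-8 0-5 1-3 0-13 3-6 0-6 5-11 3-3 1-2 0-3 1-3 4-2"/>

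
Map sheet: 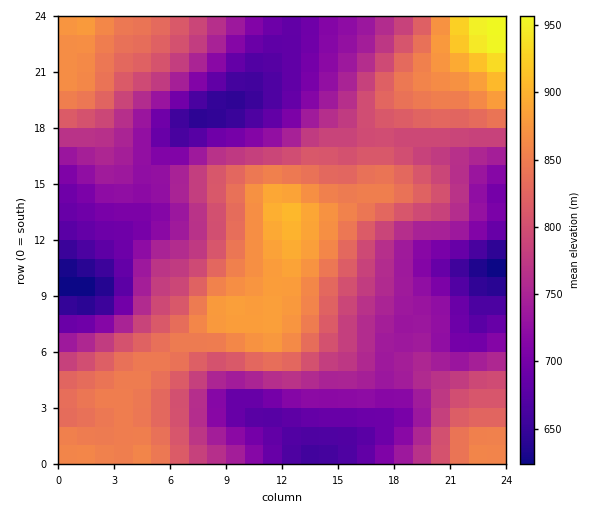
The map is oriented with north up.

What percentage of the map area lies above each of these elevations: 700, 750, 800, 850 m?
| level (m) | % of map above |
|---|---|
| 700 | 82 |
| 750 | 60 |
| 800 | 40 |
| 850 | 18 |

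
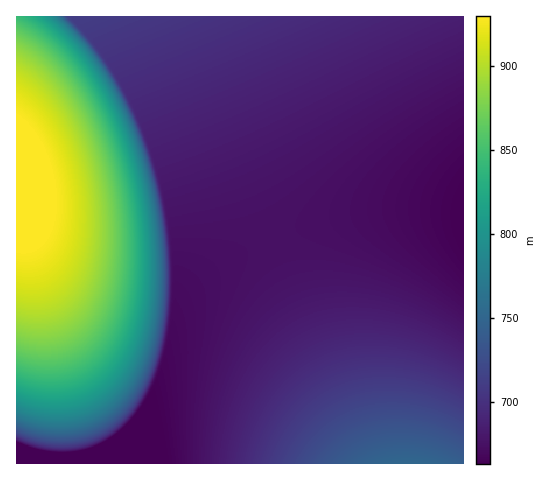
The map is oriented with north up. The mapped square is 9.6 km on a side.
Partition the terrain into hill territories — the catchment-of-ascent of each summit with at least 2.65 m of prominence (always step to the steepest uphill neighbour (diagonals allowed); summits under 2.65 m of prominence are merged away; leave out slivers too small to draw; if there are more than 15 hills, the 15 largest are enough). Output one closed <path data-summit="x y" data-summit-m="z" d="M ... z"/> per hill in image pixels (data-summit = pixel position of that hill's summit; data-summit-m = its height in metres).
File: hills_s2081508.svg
<path data-summit="17 181" data-summit-m="942" d="M463 16l-447 1 1 447 75 0 25-22 23-25 18-34 12-37 7-49 27-22 26-16 48-24 57-17 56-8 73 1z"/><path data-summit="409 463" data-summit-m="752" d="M445 210l-54 0-23 2-60 13-49 19-29 15-34 22-20 18-2 28-6 28-10 28-11 23-15 21-39 36 370 1 1-251z"/>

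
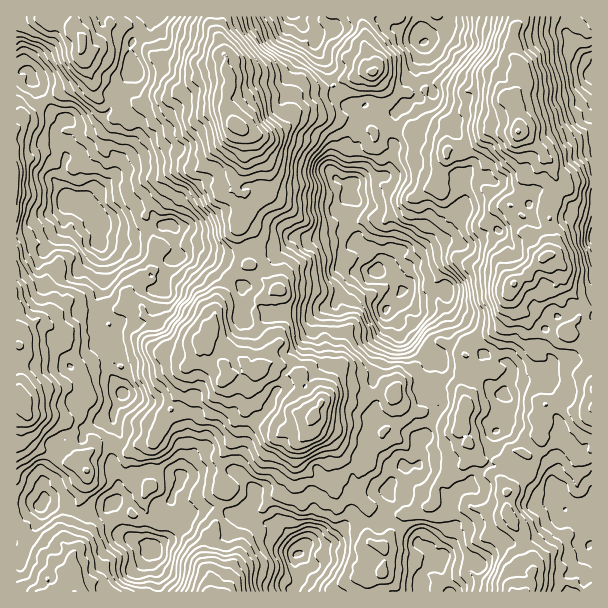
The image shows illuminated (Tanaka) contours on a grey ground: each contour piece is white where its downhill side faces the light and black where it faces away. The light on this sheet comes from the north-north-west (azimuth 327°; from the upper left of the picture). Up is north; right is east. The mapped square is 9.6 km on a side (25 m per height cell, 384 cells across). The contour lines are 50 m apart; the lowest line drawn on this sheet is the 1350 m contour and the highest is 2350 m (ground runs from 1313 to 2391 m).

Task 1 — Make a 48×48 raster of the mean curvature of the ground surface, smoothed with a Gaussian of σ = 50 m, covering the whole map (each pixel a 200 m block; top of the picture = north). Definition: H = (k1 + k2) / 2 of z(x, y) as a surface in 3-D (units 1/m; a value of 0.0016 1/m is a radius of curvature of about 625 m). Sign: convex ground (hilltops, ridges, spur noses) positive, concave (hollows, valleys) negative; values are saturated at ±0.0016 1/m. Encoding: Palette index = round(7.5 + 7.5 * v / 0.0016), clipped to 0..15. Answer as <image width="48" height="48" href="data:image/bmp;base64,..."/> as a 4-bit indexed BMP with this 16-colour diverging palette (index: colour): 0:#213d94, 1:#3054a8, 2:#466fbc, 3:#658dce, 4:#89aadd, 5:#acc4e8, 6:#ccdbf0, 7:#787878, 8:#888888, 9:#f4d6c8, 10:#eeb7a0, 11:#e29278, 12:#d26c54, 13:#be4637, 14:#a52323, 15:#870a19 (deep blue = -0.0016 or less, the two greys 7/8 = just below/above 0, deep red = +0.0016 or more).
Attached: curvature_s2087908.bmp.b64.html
<image width="48" height="48" href="data:image/bmp;base64,Qk32BAAAAAAAAHYAAAAoAAAAMAAAADAAAAABAAQAAAAAAIAEAAATCwAAEwsAABAAAAAAAAAAlD0hAKhUMAC8b0YAzo1lAN2qiQDoxKwA8NvMAHh4eACIiIgAyNb0AKC37gB4kuIAVGzSADdGvgAjI6UAGQqHAIiHaWl3iGR6iLYjAnv7emx1mzV4y7t2pzbIqmlAJDN9uch6gnV8uft0lb5Wx41kiieI6Xq3Qjq/ydu8UlQ5iplYQHoBuo6kdViVzmeZMEiqUrllAEd1yNx0QkmFh4vJYmasm5UgMhRqVIh5kgU3natQSXjrJpdphpV8dqhorccb2GhlejOjhjiUamRmv8VFe4UXY3N+mKpDowbDTJvHamrL2Xmn71dzaWEFiVAXsiaIanWKyYmnrJNayD2EuBRld4YnfMc434KIz8EXekeXhCV5p1Ij/2cS6XMzfOdWa2IlqjR2eIiGh3WWbYRa1qsGuHM636FXMkJWhifFfCJ4nWQRWZyGRmllusmancR8vpRmi1WknISIWIOGd2ilndhXjLoTMcpJv7JFO5Ofn9qYVsyjSX2leGymVZpmlHU1e8ZnOKW8p+yaY8pEKvyAFHxziM/IyjU7udl7iKcpee51U0eZZ71HZa1irfp0NrdVRaZ1mVtgyr+ThWzHYI+4c5vJa+x6WNcAKFlTumxwVk/2Z39zdo6UA6poONioi4Q0i4qTzlmmWEm0g53EioZ2VnZGaZVDGnW0iZ3He3n4faV7mGyMUXuboohYmbl1aKdkXZeqiKmcWLm/prZ6YK5EM4xERflKtiZW77iriIhtwWZpU2Ma2ptFhZZqd5o4x1NJplra1zV85AppmCM264uNxqdvyJnIl2pFY0mM5gVktied9waCeURXq7ZGp5SLZli32Fec+TllhjAHxQNzWEVG6XcWTGN4zFacpANs2jjb+nlHuoQ2pgaq/UaniYZoiXGsdRilmSFf9ouXhsgG4gSJ34RtqFOmRYeKyoaZmZmGymcUUAZ3d2qIytaqyENuuFRHeyA3SK+VvelVqBaFevxcol++uGMq5yFkXMVVRYF2ZmdzeHQXVqE6oov+pyh0iDWXfJSnfsaMAjV1BnVoZTSIKYWcgxelpyRXlgADW/qEWOaKi/aJaoj3CpOIeGM0dkRIxndVeHxXjZYVa3fKR4BrnIjjy1iRJUqqZ5ho6ZnL2IRjFln8TXBb7QfJe3mDNlO4eHQ5yog6malySrW735XINpN7+IMEukZHvKrmZpVbp4QDB0A4nBKSCbiL3ZZYqJpVZYvLFYuMlVALZKSWemNiiVrZilmGQqtERYZ3uJmYdnVdraWYf8lVmUnqVmNjaXeFaIVGjbvuh6hWa6GGXYPGj7mmmahWlop7R4W1Tv3qxlZ3rZfLWUXZn/p3irxiA4q7V4e5jttSTKyqSIOIjGOoWrmXQsVmRchpdrZHvIiQjLlwI2UGRHZ5uphnNoVui+VKbMtEvXmHW2VXdJinMqxK/KeGd0AlWfdlNqbFbcVFOteZzZc3mqd5d7uJQyE2rqdgCCepf7fKiqM1z/lGZ3rdW/mHQxR436mQj2TYz+ubmkBsmvx0NHeIzNtkdBRTf52Bqjlov6hCZRObrIVAJmEWrVeTa5q172eEkzh2/HVlJGMjvkZRNkiVv0dRaZ7p2Vfflmmty4aII5pElSWjhxWmj/dUaQ=="/>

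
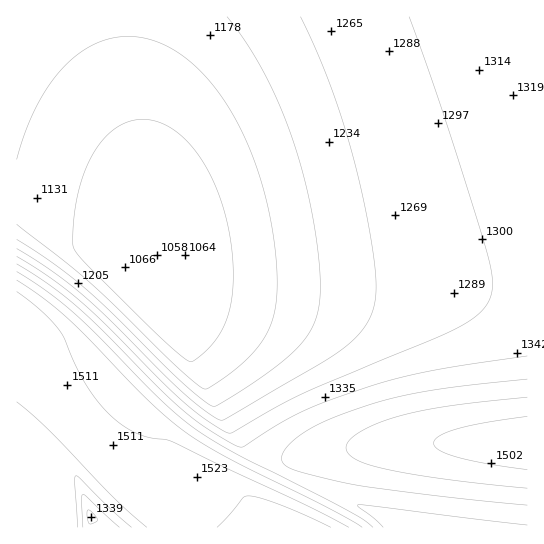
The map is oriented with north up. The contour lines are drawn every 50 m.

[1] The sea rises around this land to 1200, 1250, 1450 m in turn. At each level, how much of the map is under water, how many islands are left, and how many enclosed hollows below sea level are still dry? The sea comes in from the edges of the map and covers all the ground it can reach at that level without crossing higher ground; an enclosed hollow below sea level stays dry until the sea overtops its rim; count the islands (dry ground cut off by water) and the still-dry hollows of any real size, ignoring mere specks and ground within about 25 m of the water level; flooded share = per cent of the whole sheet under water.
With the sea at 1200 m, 34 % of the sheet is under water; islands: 0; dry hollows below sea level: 0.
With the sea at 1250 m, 43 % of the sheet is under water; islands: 0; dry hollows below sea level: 0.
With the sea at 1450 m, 82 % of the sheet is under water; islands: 0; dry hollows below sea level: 0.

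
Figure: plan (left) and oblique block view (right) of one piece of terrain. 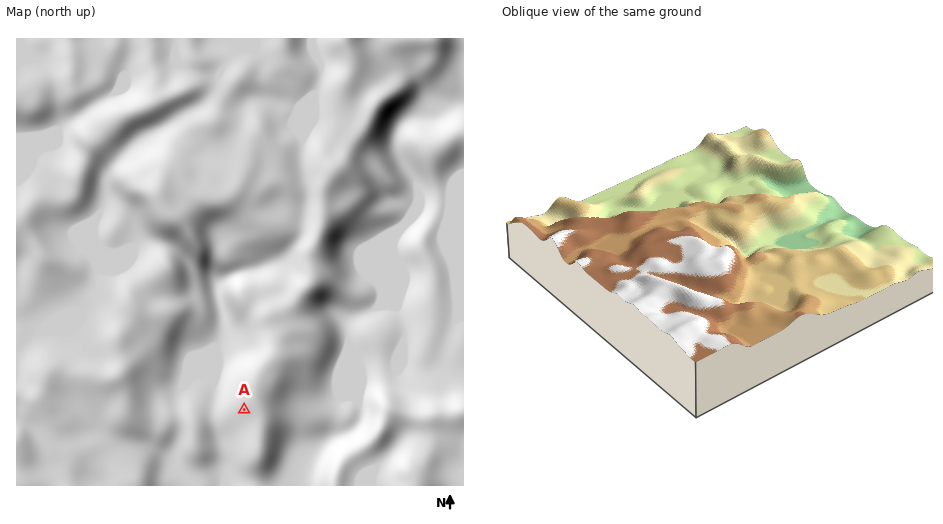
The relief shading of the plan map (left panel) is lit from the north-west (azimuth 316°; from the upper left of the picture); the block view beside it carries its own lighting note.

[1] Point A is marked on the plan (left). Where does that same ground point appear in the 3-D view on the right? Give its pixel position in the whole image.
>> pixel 799 207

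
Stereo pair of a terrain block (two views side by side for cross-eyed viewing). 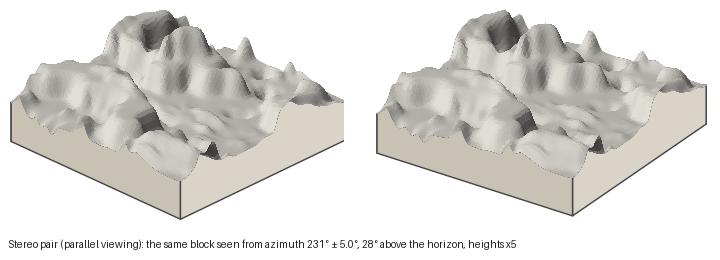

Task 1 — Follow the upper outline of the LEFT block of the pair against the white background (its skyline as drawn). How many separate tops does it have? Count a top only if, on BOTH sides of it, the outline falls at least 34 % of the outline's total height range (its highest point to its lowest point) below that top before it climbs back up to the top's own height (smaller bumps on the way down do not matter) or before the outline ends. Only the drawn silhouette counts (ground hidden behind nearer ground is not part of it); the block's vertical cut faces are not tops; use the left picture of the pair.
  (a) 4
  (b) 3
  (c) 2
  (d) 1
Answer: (d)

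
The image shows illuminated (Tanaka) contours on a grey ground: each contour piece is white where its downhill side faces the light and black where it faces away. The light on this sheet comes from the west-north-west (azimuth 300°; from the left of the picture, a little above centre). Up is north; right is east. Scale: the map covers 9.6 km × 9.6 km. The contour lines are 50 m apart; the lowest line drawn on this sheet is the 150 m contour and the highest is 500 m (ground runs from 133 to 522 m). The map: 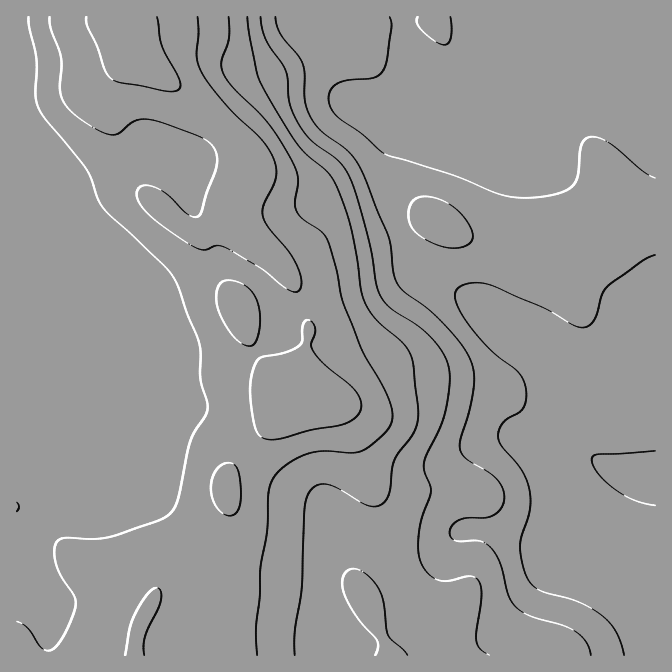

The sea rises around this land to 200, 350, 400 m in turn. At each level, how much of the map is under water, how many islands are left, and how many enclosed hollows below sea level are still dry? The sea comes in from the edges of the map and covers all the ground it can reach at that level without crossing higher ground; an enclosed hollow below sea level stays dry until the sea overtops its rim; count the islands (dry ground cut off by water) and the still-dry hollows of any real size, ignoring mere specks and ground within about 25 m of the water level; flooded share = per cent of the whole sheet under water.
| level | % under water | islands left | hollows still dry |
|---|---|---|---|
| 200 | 22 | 0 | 0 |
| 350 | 50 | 0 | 0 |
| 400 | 72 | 0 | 0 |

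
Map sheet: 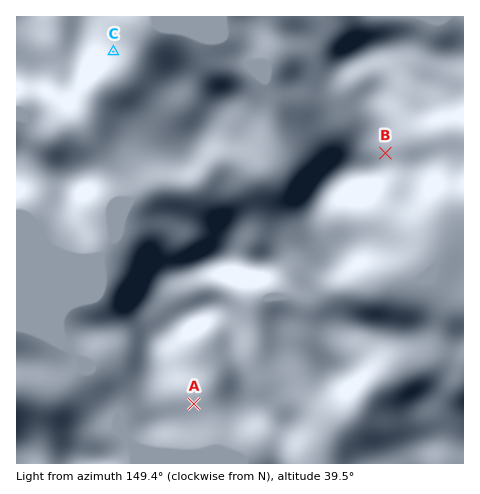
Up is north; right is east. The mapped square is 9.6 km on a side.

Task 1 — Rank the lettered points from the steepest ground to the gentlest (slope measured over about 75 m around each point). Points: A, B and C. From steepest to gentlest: C B A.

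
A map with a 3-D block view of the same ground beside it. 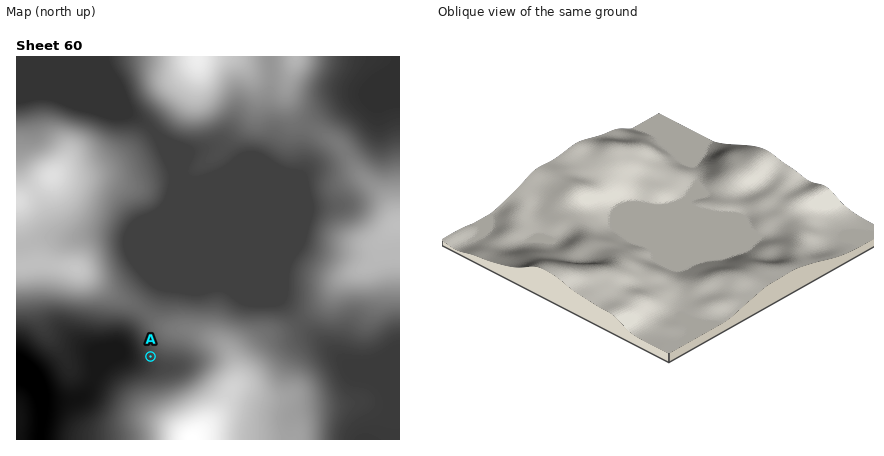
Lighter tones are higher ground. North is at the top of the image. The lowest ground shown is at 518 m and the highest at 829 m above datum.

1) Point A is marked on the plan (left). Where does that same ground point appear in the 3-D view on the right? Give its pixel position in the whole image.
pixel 568 249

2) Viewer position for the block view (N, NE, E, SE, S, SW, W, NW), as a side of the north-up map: SE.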